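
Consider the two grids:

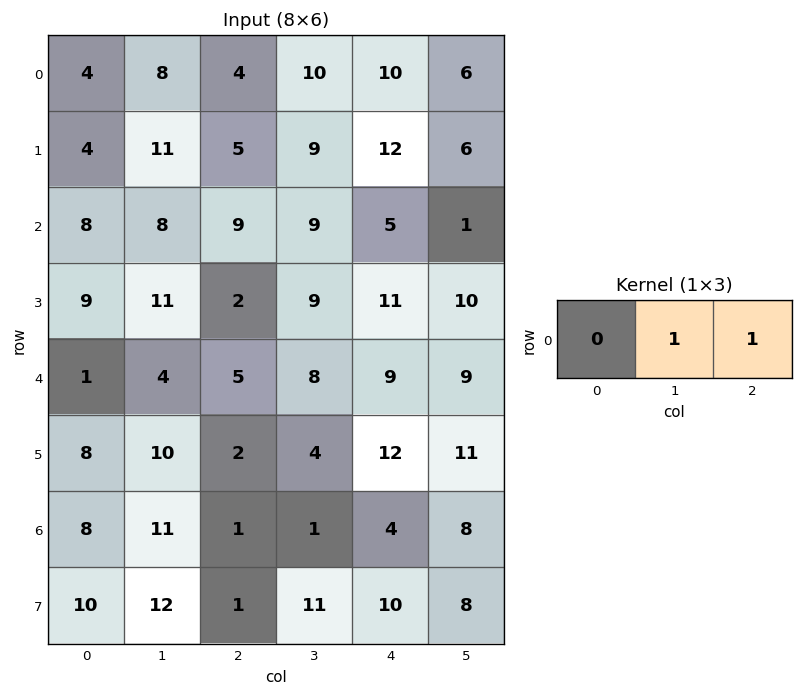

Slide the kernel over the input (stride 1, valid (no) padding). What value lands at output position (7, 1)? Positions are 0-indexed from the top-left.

12

The receptive field on the input at this output position is [12 1 11]. Elementwise product with the kernel and sum: 1·1 + 11·1.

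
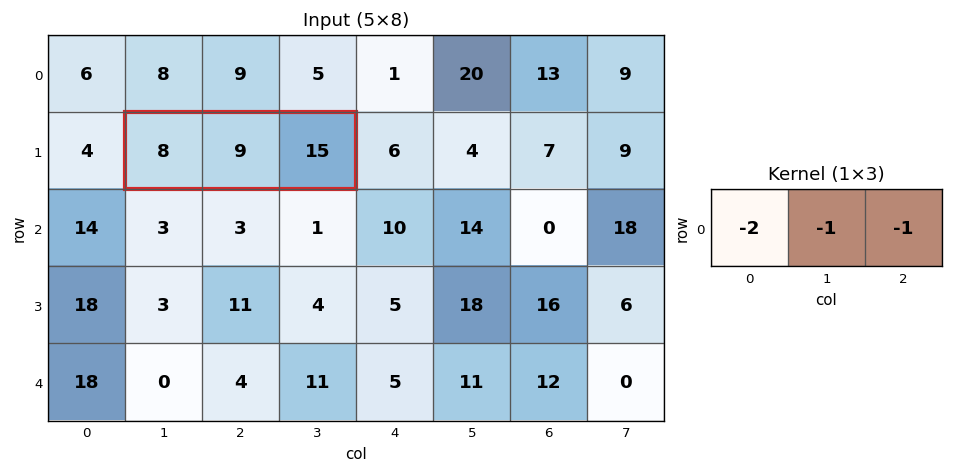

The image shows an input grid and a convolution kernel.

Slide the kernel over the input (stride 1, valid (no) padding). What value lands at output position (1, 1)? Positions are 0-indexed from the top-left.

-40

The receptive field on the input at this output position is [8 9 15]. Elementwise product with the kernel and sum: 8·-2 + 9·-1 + 15·-1.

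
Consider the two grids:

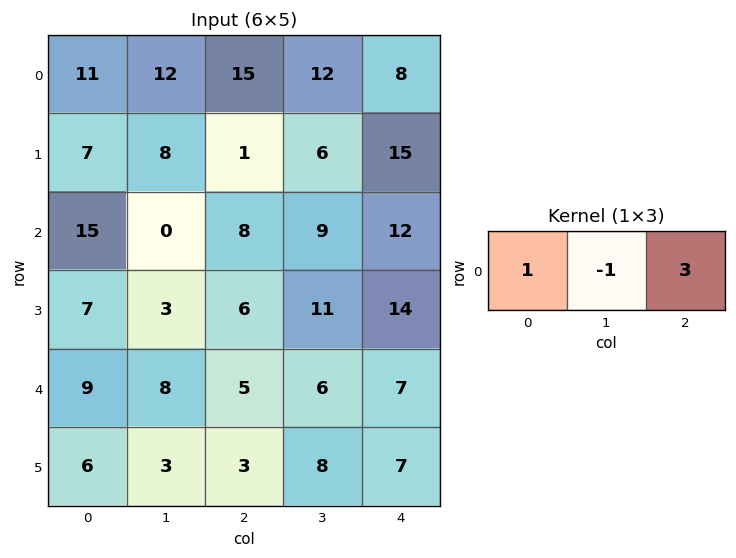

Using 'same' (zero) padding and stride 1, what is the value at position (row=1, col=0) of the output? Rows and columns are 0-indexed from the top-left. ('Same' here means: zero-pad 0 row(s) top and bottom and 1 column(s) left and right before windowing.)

17

The receptive field on the zero-padded input at this output position is [0 7 8]. Elementwise product with the kernel and sum: 0·1 + 7·-1 + 8·3.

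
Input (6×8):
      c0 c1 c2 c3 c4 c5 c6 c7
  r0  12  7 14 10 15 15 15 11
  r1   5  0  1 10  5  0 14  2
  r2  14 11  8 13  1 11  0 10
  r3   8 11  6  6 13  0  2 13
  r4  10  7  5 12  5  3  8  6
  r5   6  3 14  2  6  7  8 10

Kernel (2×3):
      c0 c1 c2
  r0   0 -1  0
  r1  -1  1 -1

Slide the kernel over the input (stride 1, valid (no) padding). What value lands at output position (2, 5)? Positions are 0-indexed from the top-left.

-11

The receptive field on the input at this output position is [11 0 10 / 0 2 13]. Elementwise product with the kernel and sum: 0·-1 + 0·-1 + 2·1 + 13·-1.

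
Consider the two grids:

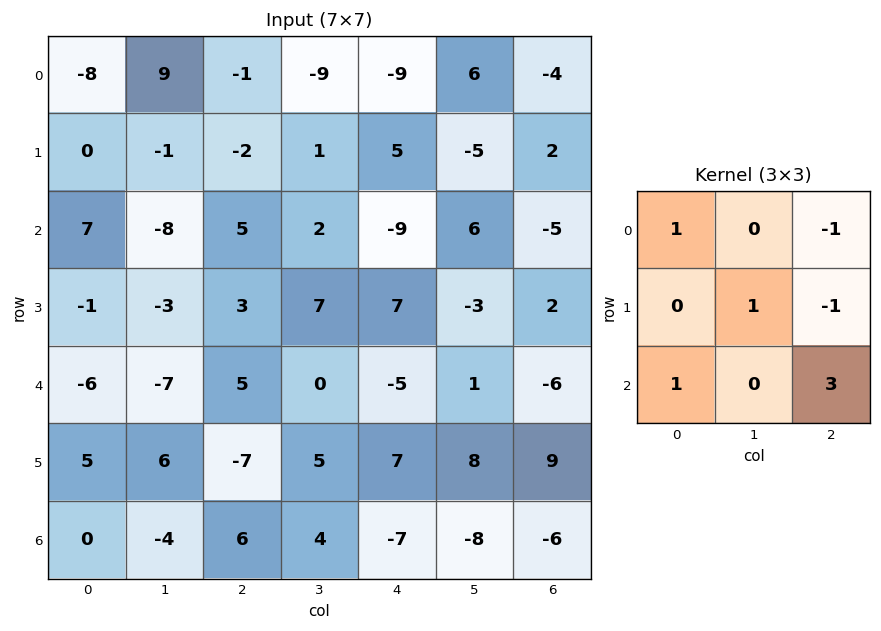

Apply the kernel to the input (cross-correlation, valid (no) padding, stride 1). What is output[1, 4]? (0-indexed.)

27

The receptive field on the input at this output position is [5 -5 2 / -9 6 -5 / 7 -3 2]. Elementwise product with the kernel and sum: 5·1 + 2·-1 + 6·1 + -5·-1 + 7·1 + 2·3.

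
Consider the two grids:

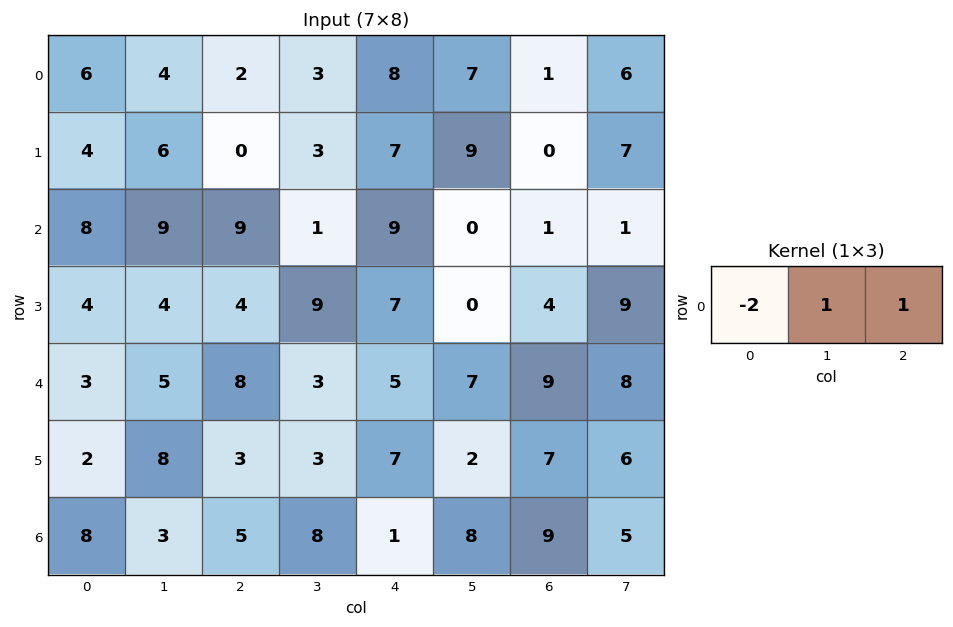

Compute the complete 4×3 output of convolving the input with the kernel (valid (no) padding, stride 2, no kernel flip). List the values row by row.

-6 7 -8
2 -8 -17
7 -8 6
-8 -1 15

Output[0,0]: The receptive field on the input at this output position is [6 4 2]. Elementwise product with the kernel and sum: 6·-2 + 4·1 + 2·1.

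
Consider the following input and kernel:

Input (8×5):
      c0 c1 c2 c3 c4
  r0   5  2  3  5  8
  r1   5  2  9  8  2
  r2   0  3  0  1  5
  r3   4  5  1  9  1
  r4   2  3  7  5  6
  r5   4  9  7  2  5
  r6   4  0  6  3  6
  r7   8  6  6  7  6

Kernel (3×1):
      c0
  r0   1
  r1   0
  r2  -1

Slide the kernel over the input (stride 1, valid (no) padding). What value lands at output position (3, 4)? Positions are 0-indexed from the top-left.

The receptive field on the input at this output position is [1 / 6 / 5]. Elementwise product with the kernel and sum: 1·1 + 5·-1.

-4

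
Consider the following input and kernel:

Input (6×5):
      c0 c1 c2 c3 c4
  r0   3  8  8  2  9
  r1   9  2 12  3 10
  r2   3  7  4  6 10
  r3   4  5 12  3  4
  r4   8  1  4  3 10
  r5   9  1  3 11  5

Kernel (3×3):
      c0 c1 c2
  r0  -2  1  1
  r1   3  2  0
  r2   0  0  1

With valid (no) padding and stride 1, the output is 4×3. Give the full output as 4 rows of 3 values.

45 30 47
31 43 17
31 38 60
38 27 6

Output[0,0]: The receptive field on the input at this output position is [3 8 8 / 9 2 12 / 3 7 4]. Elementwise product with the kernel and sum: 3·-2 + 8·1 + 8·1 + 9·3 + 2·2 + 4·1.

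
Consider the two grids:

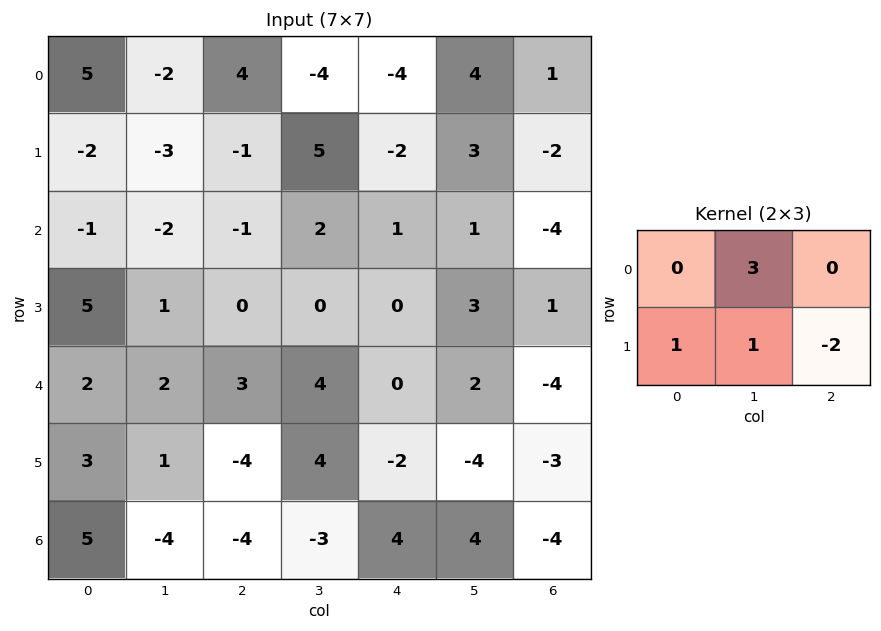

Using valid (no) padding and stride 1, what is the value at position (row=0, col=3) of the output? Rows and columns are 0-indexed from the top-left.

-15

The receptive field on the input at this output position is [-4 -4 4 / 5 -2 3]. Elementwise product with the kernel and sum: -4·3 + 5·1 + -2·1 + 3·-2.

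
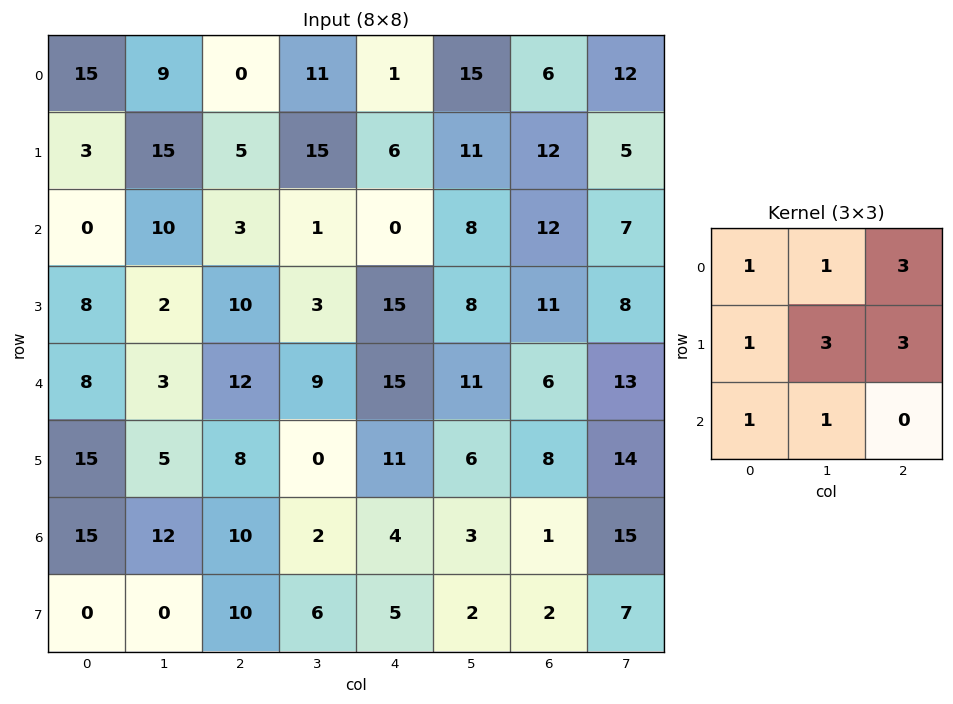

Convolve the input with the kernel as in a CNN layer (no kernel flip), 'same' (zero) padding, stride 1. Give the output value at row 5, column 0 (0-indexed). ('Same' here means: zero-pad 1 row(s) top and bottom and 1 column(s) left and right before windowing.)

92

The receptive field on the zero-padded input at this output position is [0 8 3 / 0 15 5 / 0 15 12]. Elementwise product with the kernel and sum: 0·1 + 8·1 + 3·3 + 0·1 + 15·3 + 5·3 + 0·1 + 15·1.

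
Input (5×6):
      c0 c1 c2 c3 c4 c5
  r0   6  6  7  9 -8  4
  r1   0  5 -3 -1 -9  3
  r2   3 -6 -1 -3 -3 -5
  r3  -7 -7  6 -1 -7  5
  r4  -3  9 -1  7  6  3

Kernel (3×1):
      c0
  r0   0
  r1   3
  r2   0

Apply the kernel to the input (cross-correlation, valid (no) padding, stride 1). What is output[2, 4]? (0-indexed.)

The receptive field on the input at this output position is [-3 / -7 / 6]. Elementwise product with the kernel and sum: -7·3.

-21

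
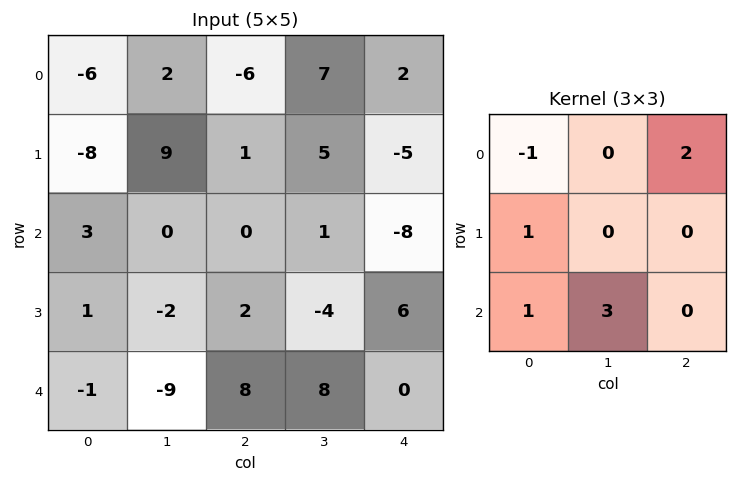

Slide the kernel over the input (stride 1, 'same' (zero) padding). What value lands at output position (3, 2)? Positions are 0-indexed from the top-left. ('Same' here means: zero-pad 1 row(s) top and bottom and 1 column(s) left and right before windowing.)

15

The receptive field on the zero-padded input at this output position is [0 0 1 / -2 2 -4 / -9 8 8]. Elementwise product with the kernel and sum: 0·-1 + 1·2 + -2·1 + -9·1 + 8·3.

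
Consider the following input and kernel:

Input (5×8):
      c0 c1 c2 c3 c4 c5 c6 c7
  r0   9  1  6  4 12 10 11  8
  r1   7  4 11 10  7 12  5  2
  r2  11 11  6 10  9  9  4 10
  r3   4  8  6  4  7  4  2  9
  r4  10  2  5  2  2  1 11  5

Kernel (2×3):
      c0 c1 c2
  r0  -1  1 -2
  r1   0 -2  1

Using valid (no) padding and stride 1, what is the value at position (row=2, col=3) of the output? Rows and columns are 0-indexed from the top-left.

-29

The receptive field on the input at this output position is [10 9 9 / 4 7 4]. Elementwise product with the kernel and sum: 10·-1 + 9·1 + 9·-2 + 7·-2 + 4·1.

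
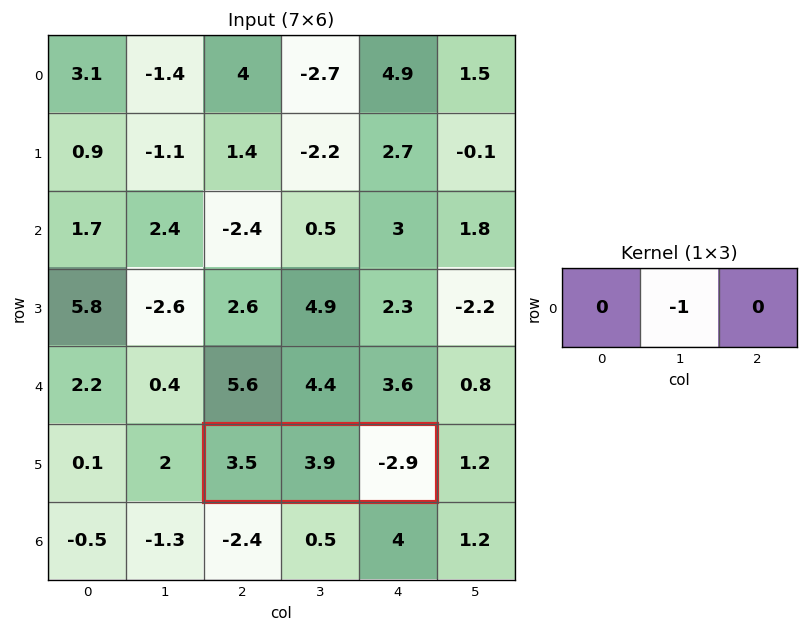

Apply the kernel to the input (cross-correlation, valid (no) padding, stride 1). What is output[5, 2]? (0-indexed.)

The receptive field on the input at this output position is [3.5 3.9 -2.9]. Elementwise product with the kernel and sum: 3.9·-1.

-3.9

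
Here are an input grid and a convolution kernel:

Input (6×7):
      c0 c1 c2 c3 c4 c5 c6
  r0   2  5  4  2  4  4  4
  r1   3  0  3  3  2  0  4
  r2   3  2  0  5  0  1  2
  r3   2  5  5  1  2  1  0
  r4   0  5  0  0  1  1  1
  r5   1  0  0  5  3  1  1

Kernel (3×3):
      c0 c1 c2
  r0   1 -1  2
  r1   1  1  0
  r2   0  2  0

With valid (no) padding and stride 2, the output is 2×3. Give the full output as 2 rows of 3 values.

12 26 12
18 1 8

Output[0,0]: The receptive field on the input at this output position is [2 5 4 / 3 0 3 / 3 2 0]. Elementwise product with the kernel and sum: 2·1 + 5·-1 + 4·2 + 3·1 + 0·1 + 2·2.
Output[0,1]: The receptive field on the input at this output position is [4 2 4 / 3 3 2 / 0 5 0]. Elementwise product with the kernel and sum: 4·1 + 2·-1 + 4·2 + 3·1 + 3·1 + 5·2.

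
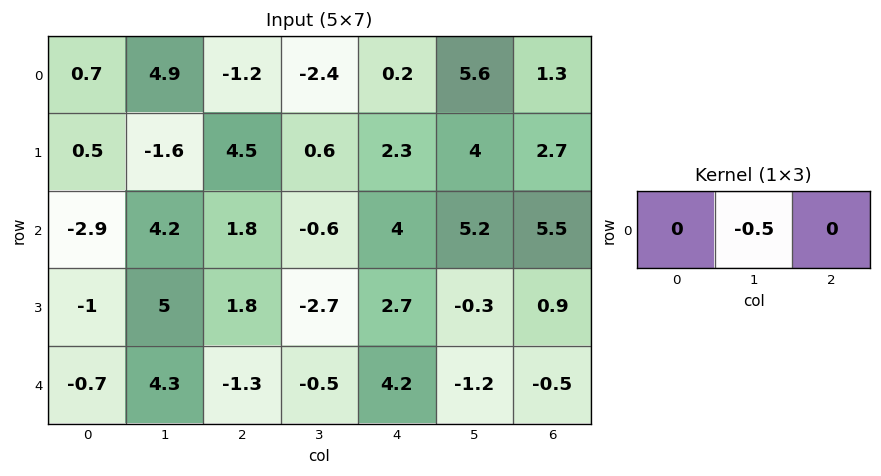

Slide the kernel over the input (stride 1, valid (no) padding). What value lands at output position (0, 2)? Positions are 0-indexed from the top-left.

1.2

The receptive field on the input at this output position is [-1.2 -2.4 0.2]. Elementwise product with the kernel and sum: -2.4·-0.5.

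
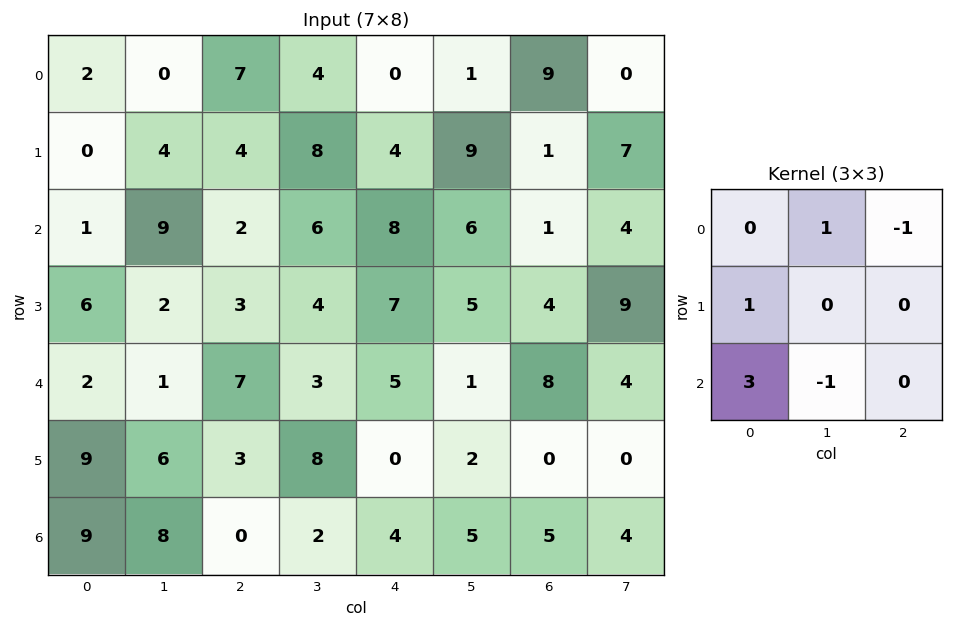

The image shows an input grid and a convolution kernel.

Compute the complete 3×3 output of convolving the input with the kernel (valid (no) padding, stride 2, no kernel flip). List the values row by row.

Output[0,0]: The receptive field on the input at this output position is [2 0 7 / 0 4 4 / 1 9 2]. Elementwise product with the kernel and sum: 0·1 + 7·-1 + 0·1 + 1·3 + 9·-1.
Output[0,1]: The receptive field on the input at this output position is [7 4 0 / 4 8 4 / 2 6 8]. Elementwise product with the kernel and sum: 4·1 + 0·-1 + 4·1 + 2·3 + 6·-1.

-13 8 14
18 19 26
22 -1 0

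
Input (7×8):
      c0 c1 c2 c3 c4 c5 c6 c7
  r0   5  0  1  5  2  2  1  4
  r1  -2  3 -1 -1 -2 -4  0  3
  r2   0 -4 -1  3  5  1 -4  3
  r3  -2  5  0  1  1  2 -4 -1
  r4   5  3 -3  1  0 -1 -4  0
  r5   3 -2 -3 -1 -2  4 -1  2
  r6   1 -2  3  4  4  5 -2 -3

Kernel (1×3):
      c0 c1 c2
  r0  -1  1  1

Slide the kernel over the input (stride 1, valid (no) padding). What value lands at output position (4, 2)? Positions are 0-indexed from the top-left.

The receptive field on the input at this output position is [-3 1 0]. Elementwise product with the kernel and sum: -3·-1 + 1·1 + 0·1.

4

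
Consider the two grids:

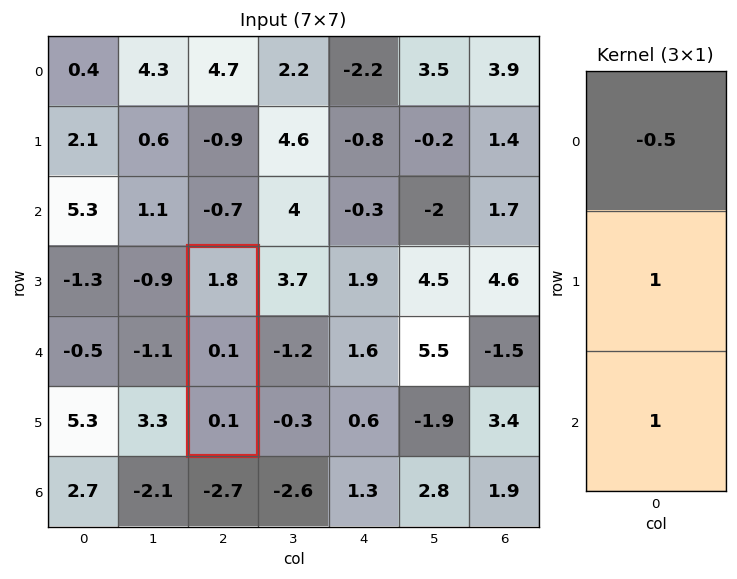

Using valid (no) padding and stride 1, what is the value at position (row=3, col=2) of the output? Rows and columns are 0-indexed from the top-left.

The receptive field on the input at this output position is [1.8 / 0.1 / 0.1]. Elementwise product with the kernel and sum: 1.8·-0.5 + 0.1·1 + 0.1·1.

-0.7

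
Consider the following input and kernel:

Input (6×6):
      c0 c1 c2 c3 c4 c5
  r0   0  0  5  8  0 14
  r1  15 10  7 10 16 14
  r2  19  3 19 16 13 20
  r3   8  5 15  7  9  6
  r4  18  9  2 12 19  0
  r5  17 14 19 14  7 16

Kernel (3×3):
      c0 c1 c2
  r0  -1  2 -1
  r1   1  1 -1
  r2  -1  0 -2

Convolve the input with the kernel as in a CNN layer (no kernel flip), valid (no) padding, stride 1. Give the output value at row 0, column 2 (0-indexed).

The receptive field on the input at this output position is [5 8 0 / 7 10 16 / 19 16 13]. Elementwise product with the kernel and sum: 5·-1 + 8·2 + 0·-1 + 7·1 + 10·1 + 16·-1 + 19·-1 + 13·-2.

-33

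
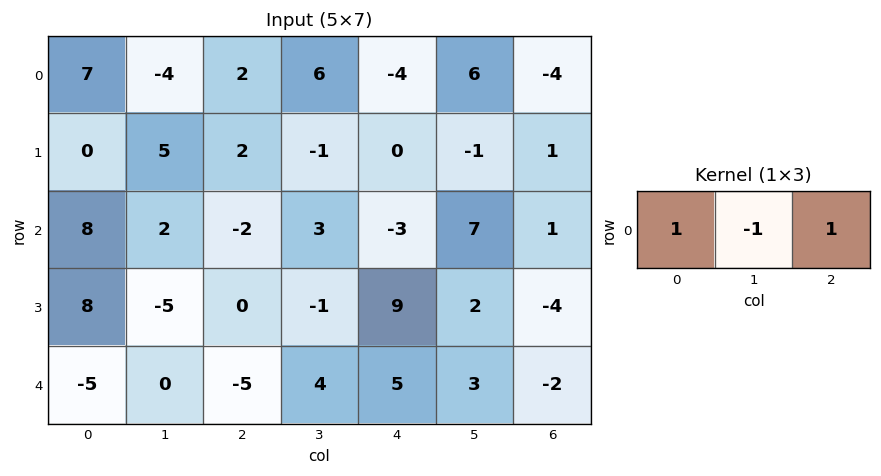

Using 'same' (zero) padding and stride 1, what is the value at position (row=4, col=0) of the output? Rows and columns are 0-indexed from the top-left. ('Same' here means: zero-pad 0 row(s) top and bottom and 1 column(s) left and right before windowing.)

5

The receptive field on the zero-padded input at this output position is [0 -5 0]. Elementwise product with the kernel and sum: 0·1 + -5·-1 + 0·1.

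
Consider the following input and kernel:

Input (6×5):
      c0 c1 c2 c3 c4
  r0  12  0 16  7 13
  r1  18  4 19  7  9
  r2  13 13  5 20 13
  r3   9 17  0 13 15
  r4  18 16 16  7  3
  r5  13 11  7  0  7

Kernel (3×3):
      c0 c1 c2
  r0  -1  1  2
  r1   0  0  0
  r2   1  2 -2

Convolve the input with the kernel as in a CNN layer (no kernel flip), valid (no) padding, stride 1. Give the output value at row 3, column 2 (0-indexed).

The receptive field on the input at this output position is [0 13 15 / 16 7 3 / 7 0 7]. Elementwise product with the kernel and sum: 0·-1 + 13·1 + 15·2 + 7·1 + 0·2 + 7·-2.

36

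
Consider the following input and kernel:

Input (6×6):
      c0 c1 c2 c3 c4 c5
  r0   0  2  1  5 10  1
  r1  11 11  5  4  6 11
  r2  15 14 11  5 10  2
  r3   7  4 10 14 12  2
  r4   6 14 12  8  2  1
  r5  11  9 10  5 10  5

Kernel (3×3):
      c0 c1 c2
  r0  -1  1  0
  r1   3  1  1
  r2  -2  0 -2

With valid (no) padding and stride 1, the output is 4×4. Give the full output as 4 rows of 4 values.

-1 3 -13 20
36 16 3 -3
-2 -11 22 43
-1 40 10 5

Output[0,0]: The receptive field on the input at this output position is [0 2 1 / 11 11 5 / 15 14 11]. Elementwise product with the kernel and sum: 0·-1 + 2·1 + 11·3 + 11·1 + 5·1 + 15·-2 + 11·-2.
Output[0,1]: The receptive field on the input at this output position is [2 1 5 / 11 5 4 / 14 11 5]. Elementwise product with the kernel and sum: 2·-1 + 1·1 + 11·3 + 5·1 + 4·1 + 14·-2 + 5·-2.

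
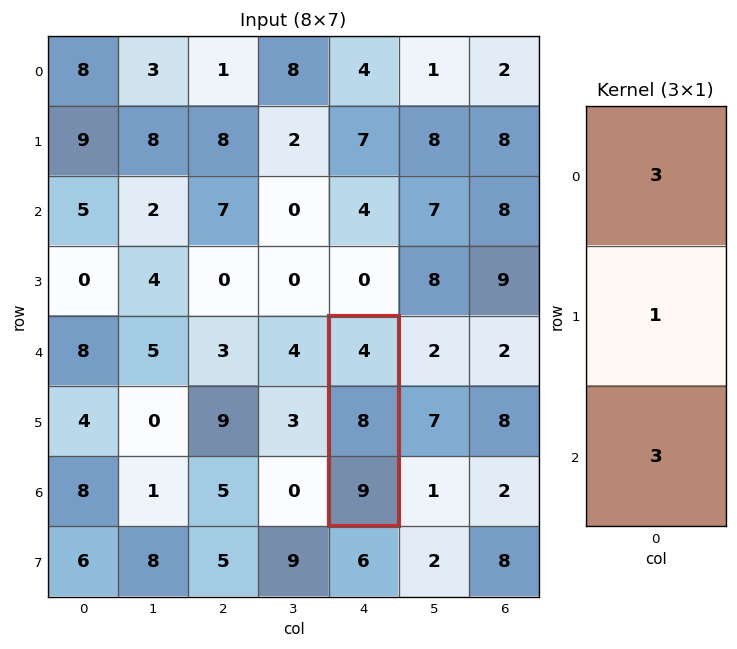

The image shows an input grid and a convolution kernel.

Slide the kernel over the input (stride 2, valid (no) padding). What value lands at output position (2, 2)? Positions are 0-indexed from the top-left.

The receptive field on the input at this output position is [4 / 8 / 9]. Elementwise product with the kernel and sum: 4·3 + 8·1 + 9·3.

47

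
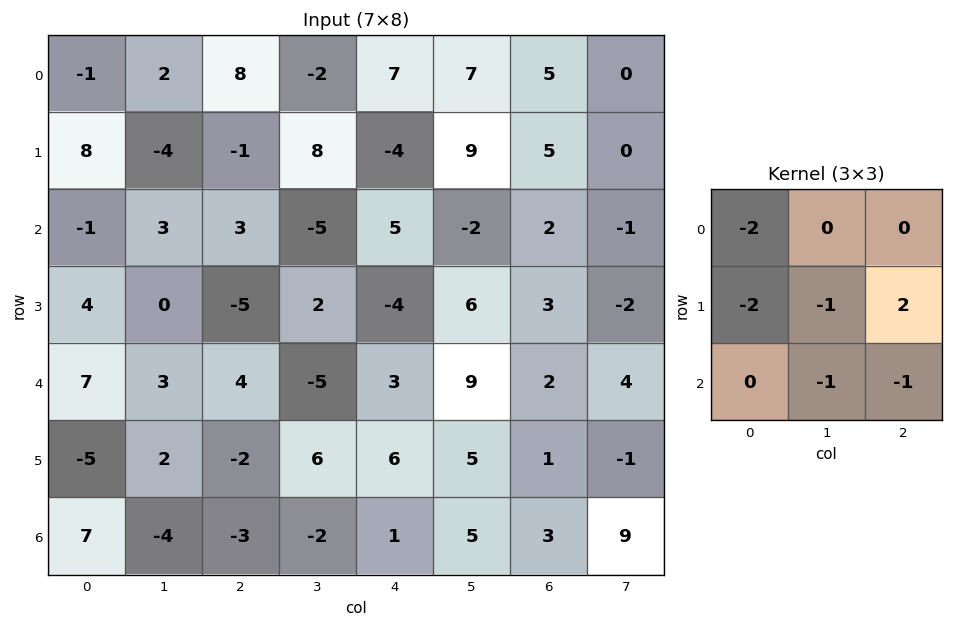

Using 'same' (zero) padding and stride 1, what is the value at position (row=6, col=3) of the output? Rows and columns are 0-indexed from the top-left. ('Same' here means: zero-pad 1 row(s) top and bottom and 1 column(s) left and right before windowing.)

The receptive field on the zero-padded input at this output position is [-2 6 6 / -3 -2 1 / 0 0 0]. Elementwise product with the kernel and sum: -2·-2 + -3·-2 + -2·-1 + 1·2 + 0·-1 + 0·-1.

14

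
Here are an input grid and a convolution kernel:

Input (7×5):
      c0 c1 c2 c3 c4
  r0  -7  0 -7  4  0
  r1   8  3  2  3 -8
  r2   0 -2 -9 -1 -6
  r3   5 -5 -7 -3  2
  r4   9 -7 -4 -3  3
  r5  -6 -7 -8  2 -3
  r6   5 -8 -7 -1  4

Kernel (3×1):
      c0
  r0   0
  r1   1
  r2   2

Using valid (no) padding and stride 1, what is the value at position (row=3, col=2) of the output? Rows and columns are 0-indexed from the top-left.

-20

The receptive field on the input at this output position is [-7 / -4 / -8]. Elementwise product with the kernel and sum: -4·1 + -8·2.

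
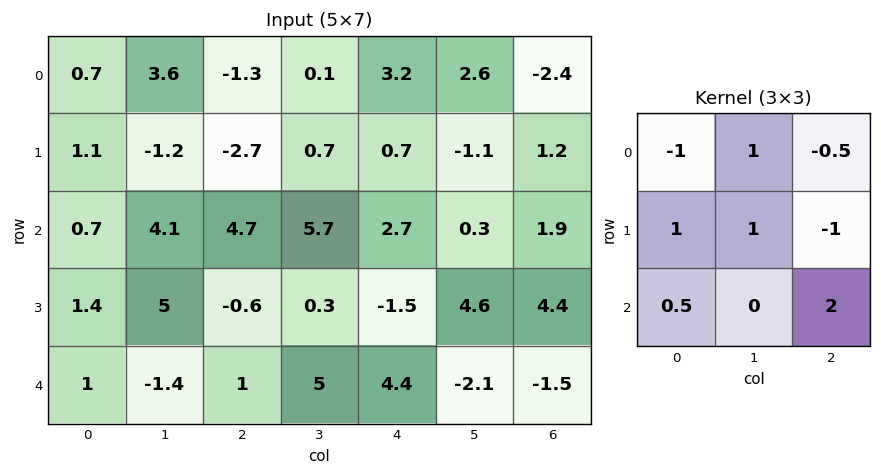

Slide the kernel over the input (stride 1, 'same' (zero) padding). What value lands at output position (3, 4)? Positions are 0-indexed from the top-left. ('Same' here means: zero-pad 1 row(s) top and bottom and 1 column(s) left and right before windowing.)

The receptive field on the zero-padded input at this output position is [5.7 2.7 0.3 / 0.3 -1.5 4.6 / 5 4.4 -2.1]. Elementwise product with the kernel and sum: 5.7·-1 + 2.7·1 + 0.3·-0.5 + 0.3·1 + -1.5·1 + 4.6·-1 + 5·0.5 + -2.1·2.

-10.65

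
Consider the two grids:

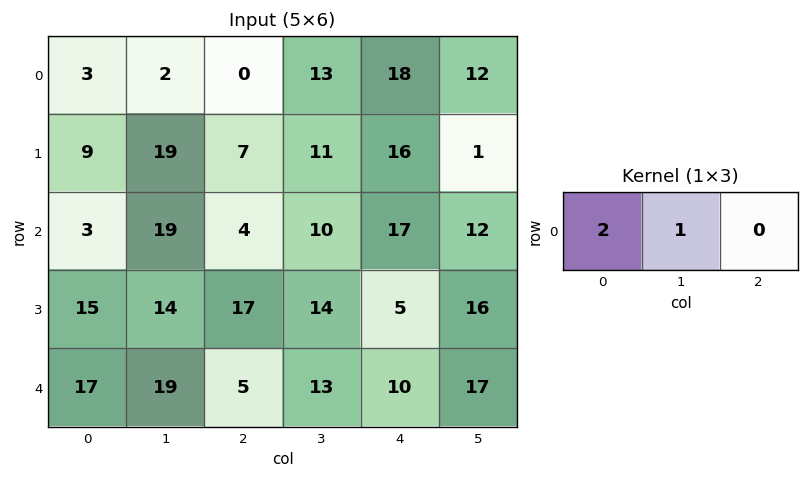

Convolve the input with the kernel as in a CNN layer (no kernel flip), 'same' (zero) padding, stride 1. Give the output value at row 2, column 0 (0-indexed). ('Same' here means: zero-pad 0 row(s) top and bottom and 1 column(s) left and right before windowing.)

3

The receptive field on the zero-padded input at this output position is [0 3 19]. Elementwise product with the kernel and sum: 0·2 + 3·1.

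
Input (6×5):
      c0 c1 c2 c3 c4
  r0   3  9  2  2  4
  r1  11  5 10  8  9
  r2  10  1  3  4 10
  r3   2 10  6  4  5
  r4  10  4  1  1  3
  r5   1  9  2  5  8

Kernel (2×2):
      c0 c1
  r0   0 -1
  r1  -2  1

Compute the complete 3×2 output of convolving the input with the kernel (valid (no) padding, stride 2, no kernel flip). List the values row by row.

Output[0,0]: The receptive field on the input at this output position is [3 9 / 11 5]. Elementwise product with the kernel and sum: 9·-1 + 11·-2 + 5·1.
Output[0,1]: The receptive field on the input at this output position is [2 2 / 10 8]. Elementwise product with the kernel and sum: 2·-1 + 10·-2 + 8·1.

-26 -14
5 -12
3 0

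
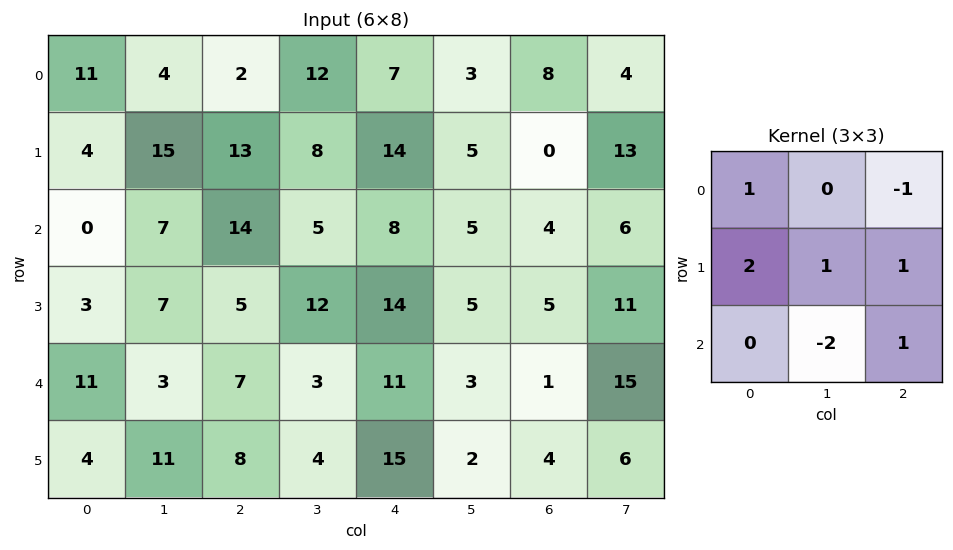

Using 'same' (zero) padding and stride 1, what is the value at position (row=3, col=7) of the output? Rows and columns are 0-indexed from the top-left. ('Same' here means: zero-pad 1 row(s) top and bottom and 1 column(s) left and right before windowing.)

The receptive field on the zero-padded input at this output position is [4 6 0 / 5 11 0 / 1 15 0]. Elementwise product with the kernel and sum: 4·1 + 0·-1 + 5·2 + 11·1 + 0·1 + 15·-2 + 0·1.

-5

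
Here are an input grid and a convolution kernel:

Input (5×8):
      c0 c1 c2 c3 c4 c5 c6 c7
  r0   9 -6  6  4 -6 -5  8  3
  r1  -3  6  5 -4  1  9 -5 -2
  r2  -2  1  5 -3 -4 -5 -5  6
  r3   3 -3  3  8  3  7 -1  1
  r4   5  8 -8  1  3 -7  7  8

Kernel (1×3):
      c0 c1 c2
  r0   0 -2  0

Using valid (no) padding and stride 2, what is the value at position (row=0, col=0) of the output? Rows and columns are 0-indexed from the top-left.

The receptive field on the input at this output position is [9 -6 6]. Elementwise product with the kernel and sum: -6·-2.

12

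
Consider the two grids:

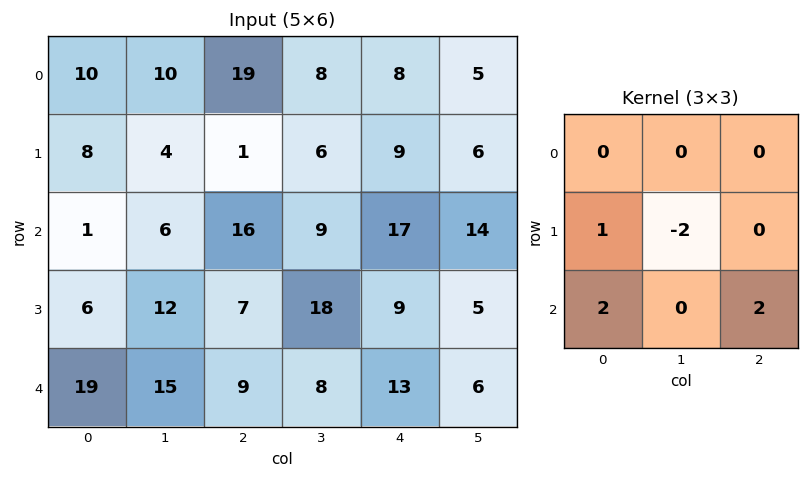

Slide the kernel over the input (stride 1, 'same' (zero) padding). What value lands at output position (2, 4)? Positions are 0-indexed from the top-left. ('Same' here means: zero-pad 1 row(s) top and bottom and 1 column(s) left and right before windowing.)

21

The receptive field on the zero-padded input at this output position is [6 9 6 / 9 17 14 / 18 9 5]. Elementwise product with the kernel and sum: 9·1 + 17·-2 + 18·2 + 5·2.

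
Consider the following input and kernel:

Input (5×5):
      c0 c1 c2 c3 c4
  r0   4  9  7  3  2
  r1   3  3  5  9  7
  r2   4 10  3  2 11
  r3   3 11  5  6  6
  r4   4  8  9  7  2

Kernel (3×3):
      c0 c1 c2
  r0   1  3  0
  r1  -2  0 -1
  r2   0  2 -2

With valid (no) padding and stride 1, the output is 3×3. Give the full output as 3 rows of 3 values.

34 17 -19
13 -6 15
21 -5 3

Output[0,0]: The receptive field on the input at this output position is [4 9 7 / 3 3 5 / 4 10 3]. Elementwise product with the kernel and sum: 4·1 + 9·3 + 3·-2 + 5·-1 + 10·2 + 3·-2.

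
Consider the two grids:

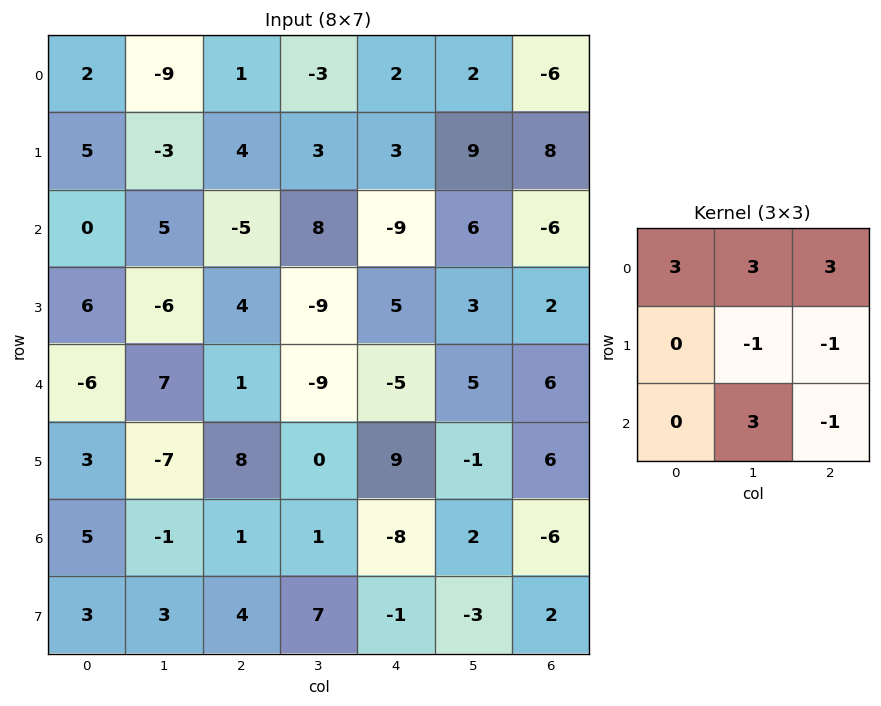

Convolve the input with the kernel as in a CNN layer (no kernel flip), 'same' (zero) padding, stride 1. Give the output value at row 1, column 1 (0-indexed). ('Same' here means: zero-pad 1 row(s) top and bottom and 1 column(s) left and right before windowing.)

The receptive field on the zero-padded input at this output position is [2 -9 1 / 5 -3 4 / 0 5 -5]. Elementwise product with the kernel and sum: 2·3 + -9·3 + 1·3 + -3·-1 + 4·-1 + 5·3 + -5·-1.

1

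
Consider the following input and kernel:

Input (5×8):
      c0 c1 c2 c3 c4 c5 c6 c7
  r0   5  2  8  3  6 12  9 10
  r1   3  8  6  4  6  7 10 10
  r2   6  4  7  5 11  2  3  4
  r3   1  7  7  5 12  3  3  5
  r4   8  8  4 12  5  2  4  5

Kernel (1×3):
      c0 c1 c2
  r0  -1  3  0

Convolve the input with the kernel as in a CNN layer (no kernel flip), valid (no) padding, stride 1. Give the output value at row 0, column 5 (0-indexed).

The receptive field on the input at this output position is [12 9 10]. Elementwise product with the kernel and sum: 12·-1 + 9·3.

15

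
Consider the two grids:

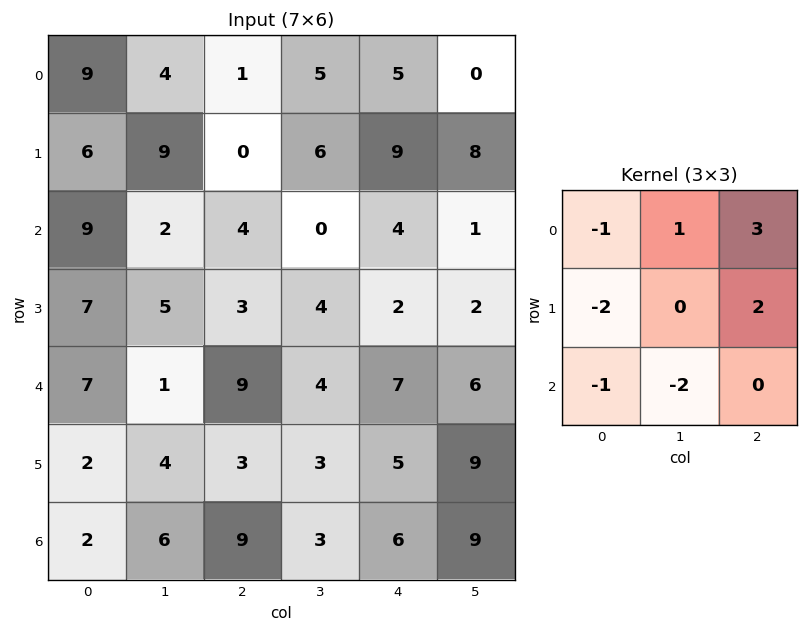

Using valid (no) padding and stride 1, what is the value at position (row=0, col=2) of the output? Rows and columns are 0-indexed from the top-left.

33

The receptive field on the input at this output position is [1 5 5 / 0 6 9 / 4 0 4]. Elementwise product with the kernel and sum: 1·-1 + 5·1 + 5·3 + 0·-2 + 9·2 + 4·-1 + 0·-2.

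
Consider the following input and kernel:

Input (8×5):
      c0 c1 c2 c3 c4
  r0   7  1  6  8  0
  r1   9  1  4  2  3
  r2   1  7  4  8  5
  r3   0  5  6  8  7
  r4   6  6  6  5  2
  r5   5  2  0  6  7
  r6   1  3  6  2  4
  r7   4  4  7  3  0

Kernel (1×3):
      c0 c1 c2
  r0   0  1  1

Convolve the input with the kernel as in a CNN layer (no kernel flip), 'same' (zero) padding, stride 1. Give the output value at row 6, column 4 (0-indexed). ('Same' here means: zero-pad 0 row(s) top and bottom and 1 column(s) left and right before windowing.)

The receptive field on the zero-padded input at this output position is [2 4 0]. Elementwise product with the kernel and sum: 4·1 + 0·1.

4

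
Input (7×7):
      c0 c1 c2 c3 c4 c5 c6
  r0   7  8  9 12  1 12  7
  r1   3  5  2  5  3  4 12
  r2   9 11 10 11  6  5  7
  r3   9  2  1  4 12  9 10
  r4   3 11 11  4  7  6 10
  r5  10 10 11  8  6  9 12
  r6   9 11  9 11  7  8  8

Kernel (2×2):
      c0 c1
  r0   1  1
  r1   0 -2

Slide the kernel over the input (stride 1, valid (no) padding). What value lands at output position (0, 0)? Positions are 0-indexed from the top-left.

The receptive field on the input at this output position is [7 8 / 3 5]. Elementwise product with the kernel and sum: 7·1 + 8·1 + 5·-2.

5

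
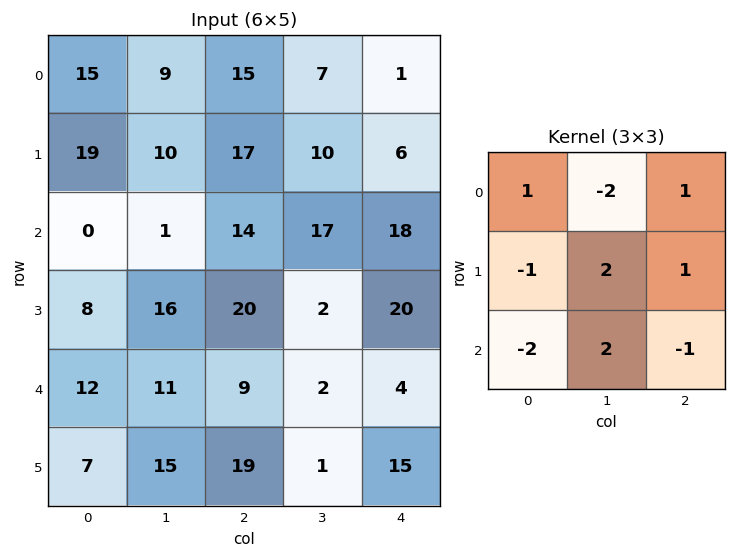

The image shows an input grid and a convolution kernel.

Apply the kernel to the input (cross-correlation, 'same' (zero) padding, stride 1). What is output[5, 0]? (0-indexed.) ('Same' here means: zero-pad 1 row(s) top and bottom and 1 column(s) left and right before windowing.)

The receptive field on the zero-padded input at this output position is [0 12 11 / 0 7 15 / 0 0 0]. Elementwise product with the kernel and sum: 0·1 + 12·-2 + 11·1 + 0·-1 + 7·2 + 15·1 + 0·-2 + 0·2 + 0·-1.

16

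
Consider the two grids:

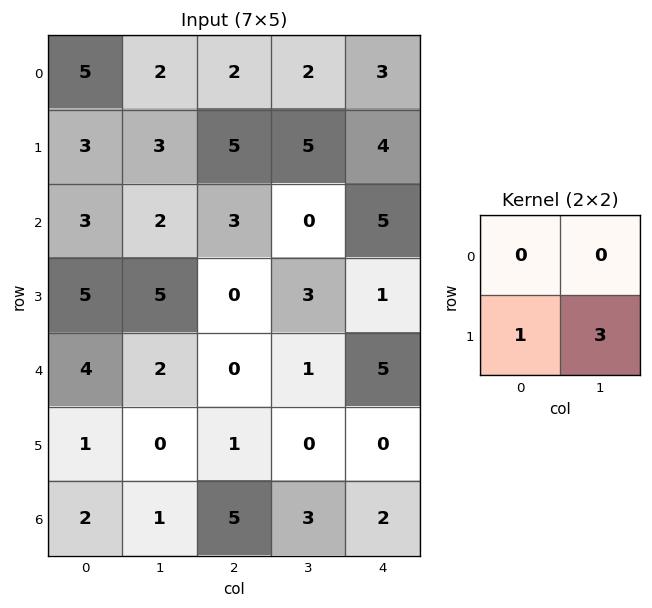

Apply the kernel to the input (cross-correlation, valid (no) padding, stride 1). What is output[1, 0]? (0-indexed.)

9

The receptive field on the input at this output position is [3 3 / 3 2]. Elementwise product with the kernel and sum: 3·1 + 2·3.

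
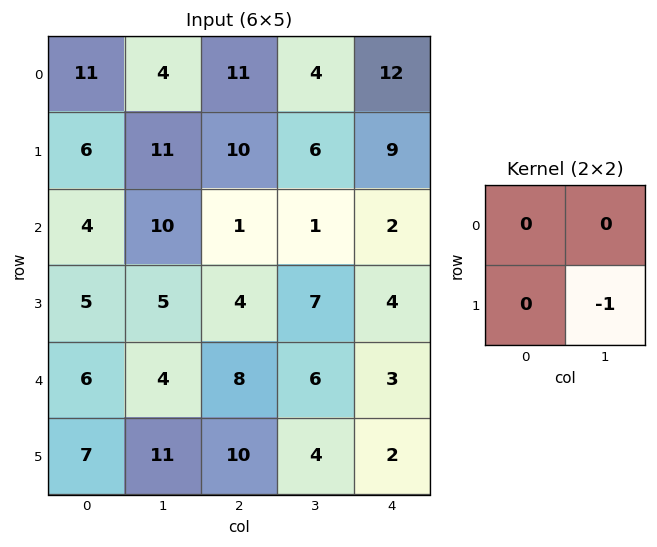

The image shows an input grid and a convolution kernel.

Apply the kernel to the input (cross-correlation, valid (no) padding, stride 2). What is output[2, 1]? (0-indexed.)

The receptive field on the input at this output position is [8 6 / 10 4]. Elementwise product with the kernel and sum: 4·-1.

-4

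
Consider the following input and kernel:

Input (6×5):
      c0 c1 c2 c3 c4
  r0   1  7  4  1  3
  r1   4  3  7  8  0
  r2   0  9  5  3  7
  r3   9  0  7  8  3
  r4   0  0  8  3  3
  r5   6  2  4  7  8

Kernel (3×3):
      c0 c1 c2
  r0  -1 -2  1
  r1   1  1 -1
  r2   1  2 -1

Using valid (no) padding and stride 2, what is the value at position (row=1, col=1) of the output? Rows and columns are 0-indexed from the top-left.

The receptive field on the input at this output position is [5 3 7 / 7 8 3 / 8 3 3]. Elementwise product with the kernel and sum: 5·-1 + 3·-2 + 7·1 + 7·1 + 8·1 + 3·-1 + 8·1 + 3·2 + 3·-1.

19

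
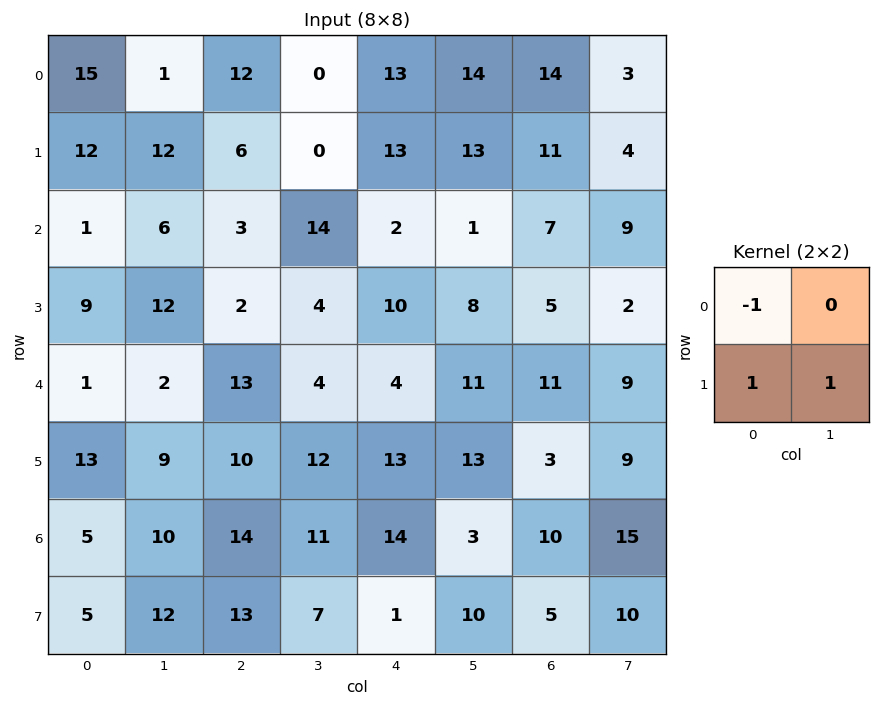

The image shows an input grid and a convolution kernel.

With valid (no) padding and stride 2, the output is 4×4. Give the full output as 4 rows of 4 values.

Output[0,0]: The receptive field on the input at this output position is [15 1 / 12 12]. Elementwise product with the kernel and sum: 15·-1 + 12·1 + 12·1.

9 -6 13 1
20 3 16 0
21 9 22 1
12 6 -3 5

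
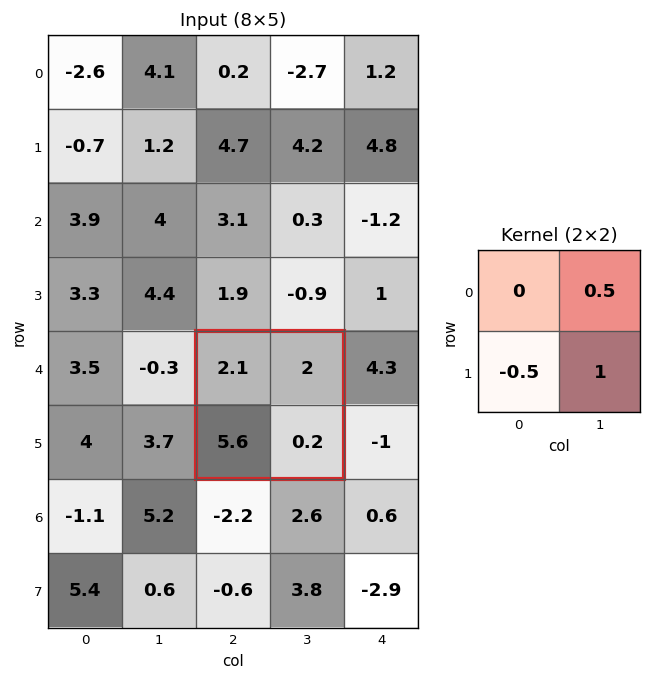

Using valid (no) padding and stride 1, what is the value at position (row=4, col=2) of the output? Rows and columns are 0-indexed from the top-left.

-1.6

The receptive field on the input at this output position is [2.1 2 / 5.6 0.2]. Elementwise product with the kernel and sum: 2·0.5 + 5.6·-0.5 + 0.2·1.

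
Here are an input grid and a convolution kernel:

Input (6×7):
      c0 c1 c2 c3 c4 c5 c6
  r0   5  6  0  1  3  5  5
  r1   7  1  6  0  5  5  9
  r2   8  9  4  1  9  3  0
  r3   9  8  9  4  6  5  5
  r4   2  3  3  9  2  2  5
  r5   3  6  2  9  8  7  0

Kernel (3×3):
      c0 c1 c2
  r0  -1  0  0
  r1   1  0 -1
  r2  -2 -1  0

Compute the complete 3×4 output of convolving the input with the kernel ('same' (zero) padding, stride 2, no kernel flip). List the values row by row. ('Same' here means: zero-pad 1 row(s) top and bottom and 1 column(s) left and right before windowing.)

Output[0,0]: The receptive field on the zero-padded input at this output position is [0 0 0 / 0 5 6 / 0 7 1]. Elementwise product with the kernel and sum: 0·-1 + 0·1 + 6·-1 + 0·-2 + 7·-1.
Output[0,1]: The receptive field on the zero-padded input at this output position is [0 0 0 / 6 0 1 / 1 6 0]. Elementwise product with the kernel and sum: 0·-1 + 6·1 + 1·-1 + 1·-2 + 6·-1.

-13 -3 -9 -14
-18 -18 -16 -17
-6 -28 -23 -17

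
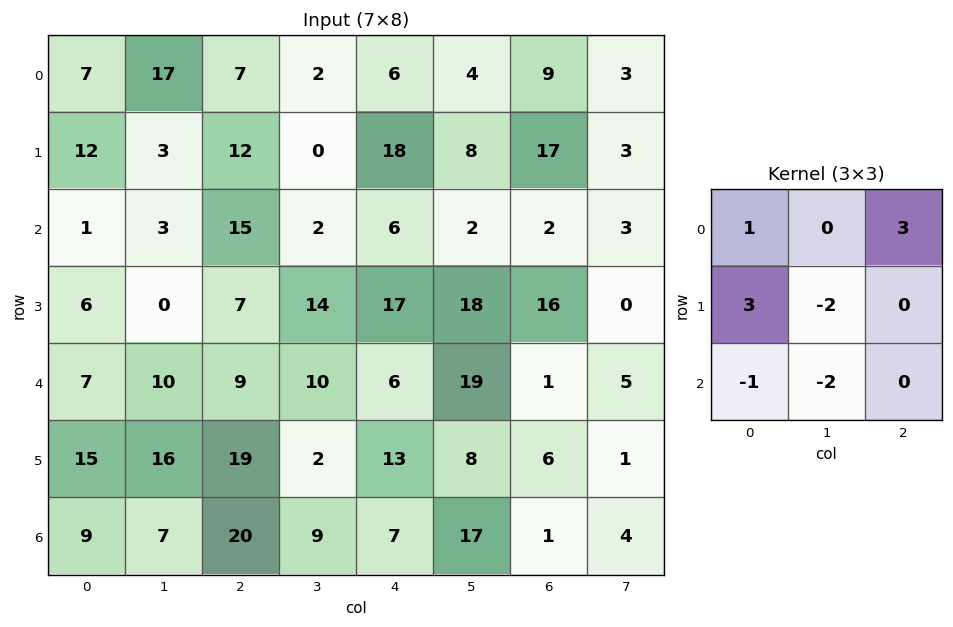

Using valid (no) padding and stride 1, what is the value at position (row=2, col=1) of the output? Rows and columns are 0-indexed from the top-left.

The receptive field on the input at this output position is [3 15 2 / 0 7 14 / 10 9 10]. Elementwise product with the kernel and sum: 3·1 + 2·3 + 0·3 + 7·-2 + 10·-1 + 9·-2.

-33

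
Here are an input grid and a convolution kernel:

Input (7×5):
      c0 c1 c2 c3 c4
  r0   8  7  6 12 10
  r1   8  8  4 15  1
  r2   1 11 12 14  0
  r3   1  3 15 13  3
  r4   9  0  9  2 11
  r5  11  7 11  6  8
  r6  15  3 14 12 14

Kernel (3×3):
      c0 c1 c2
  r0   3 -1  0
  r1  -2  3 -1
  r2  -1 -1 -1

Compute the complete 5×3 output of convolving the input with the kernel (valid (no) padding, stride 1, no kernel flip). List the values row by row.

-3 -41 16
16 -11 -16
-34 36 6
-56 -5 -16
-17 -25 -27

Output[0,0]: The receptive field on the input at this output position is [8 7 6 / 8 8 4 / 1 11 12]. Elementwise product with the kernel and sum: 8·3 + 7·-1 + 8·-2 + 8·3 + 4·-1 + 1·-1 + 11·-1 + 12·-1.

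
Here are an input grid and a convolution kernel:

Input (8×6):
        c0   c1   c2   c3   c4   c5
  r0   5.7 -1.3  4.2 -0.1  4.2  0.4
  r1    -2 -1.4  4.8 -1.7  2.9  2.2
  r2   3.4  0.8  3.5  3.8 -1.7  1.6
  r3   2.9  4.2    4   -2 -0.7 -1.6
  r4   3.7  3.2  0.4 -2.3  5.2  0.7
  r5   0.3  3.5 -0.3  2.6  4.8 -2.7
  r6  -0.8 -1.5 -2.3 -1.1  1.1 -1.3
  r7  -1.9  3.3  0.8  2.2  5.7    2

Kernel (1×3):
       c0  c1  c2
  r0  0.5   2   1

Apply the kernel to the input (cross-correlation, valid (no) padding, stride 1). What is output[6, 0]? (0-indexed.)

-5.7

The receptive field on the input at this output position is [-0.8 -1.5 -2.3]. Elementwise product with the kernel and sum: -0.8·0.5 + -1.5·2 + -2.3·1.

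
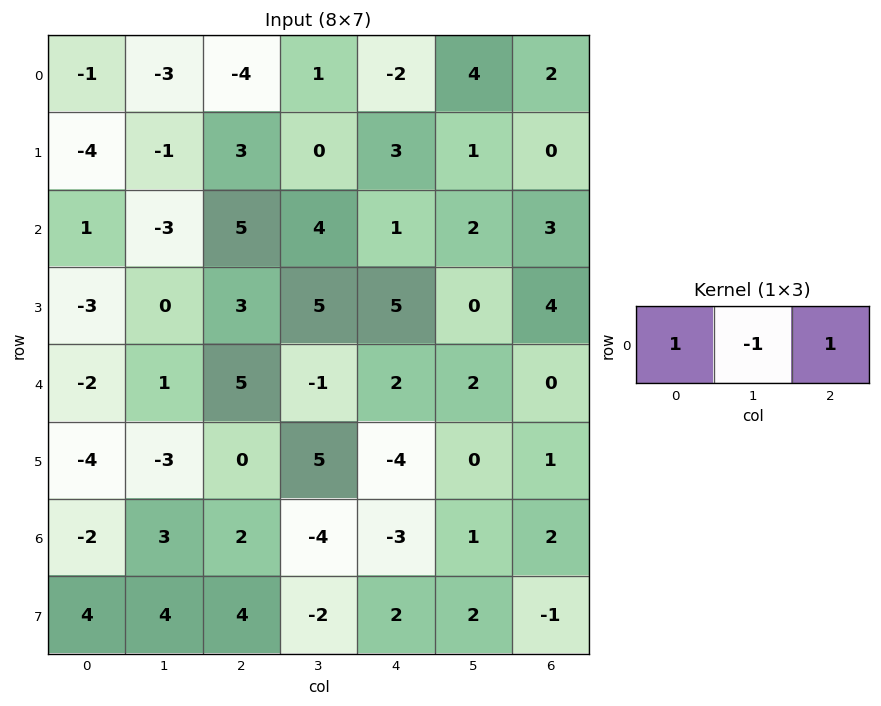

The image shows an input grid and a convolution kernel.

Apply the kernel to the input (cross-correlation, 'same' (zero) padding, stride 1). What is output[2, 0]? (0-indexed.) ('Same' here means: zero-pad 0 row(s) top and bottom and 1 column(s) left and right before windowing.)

The receptive field on the zero-padded input at this output position is [0 1 -3]. Elementwise product with the kernel and sum: 0·1 + 1·-1 + -3·1.

-4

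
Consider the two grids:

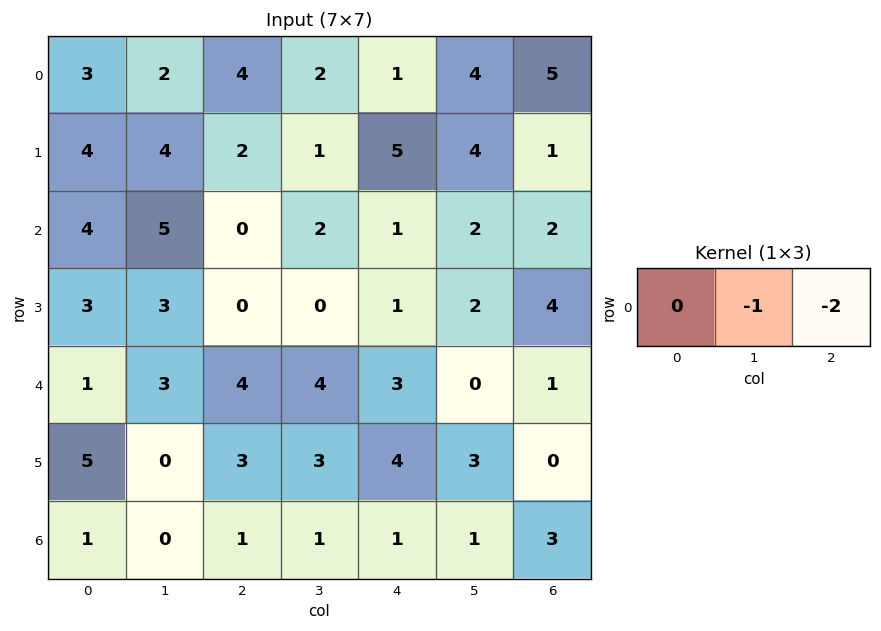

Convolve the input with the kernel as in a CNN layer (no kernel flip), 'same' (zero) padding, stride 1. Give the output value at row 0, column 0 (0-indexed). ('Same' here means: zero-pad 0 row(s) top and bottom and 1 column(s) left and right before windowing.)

-7

The receptive field on the zero-padded input at this output position is [0 3 2]. Elementwise product with the kernel and sum: 3·-1 + 2·-2.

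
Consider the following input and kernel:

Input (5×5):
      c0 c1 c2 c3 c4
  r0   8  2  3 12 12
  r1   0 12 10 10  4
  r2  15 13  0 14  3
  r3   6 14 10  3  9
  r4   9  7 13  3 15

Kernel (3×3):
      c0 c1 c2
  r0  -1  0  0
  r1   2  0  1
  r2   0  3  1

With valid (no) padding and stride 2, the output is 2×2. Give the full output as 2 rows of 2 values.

Output[0,0]: The receptive field on the input at this output position is [8 2 3 / 0 12 10 / 15 13 0]. Elementwise product with the kernel and sum: 8·-1 + 0·2 + 10·1 + 13·3 + 0·1.
Output[0,1]: The receptive field on the input at this output position is [3 12 12 / 10 10 4 / 0 14 3]. Elementwise product with the kernel and sum: 3·-1 + 10·2 + 4·1 + 14·3 + 3·1.

41 66
41 53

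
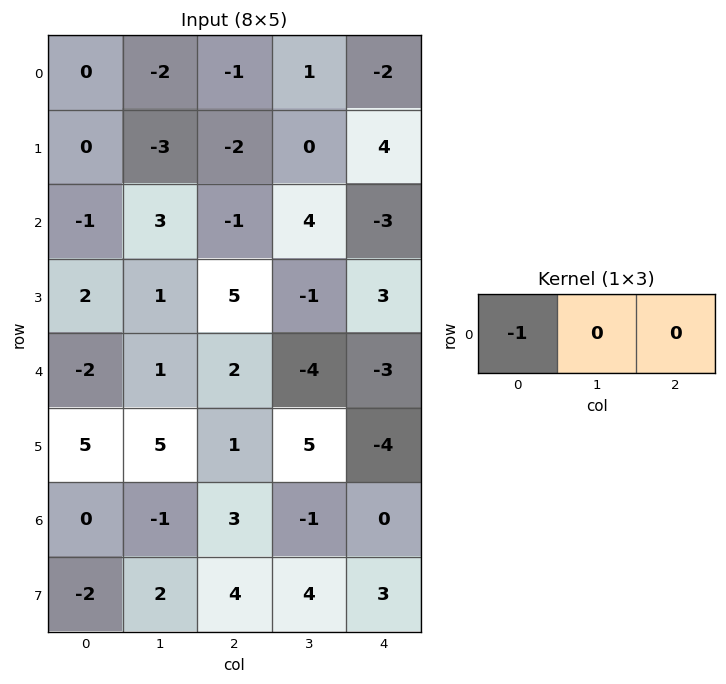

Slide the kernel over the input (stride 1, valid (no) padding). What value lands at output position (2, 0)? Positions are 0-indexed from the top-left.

1

The receptive field on the input at this output position is [-1 3 -1]. Elementwise product with the kernel and sum: -1·-1.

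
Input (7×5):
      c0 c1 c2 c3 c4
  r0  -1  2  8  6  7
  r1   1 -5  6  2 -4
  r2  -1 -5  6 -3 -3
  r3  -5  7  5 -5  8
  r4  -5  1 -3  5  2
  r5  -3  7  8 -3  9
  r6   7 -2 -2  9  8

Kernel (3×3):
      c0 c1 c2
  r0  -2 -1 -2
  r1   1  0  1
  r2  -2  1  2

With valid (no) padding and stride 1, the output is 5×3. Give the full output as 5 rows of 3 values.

0 -17 -55
23 -27 -2
0 17 25
14 -15 -23
0 15 43

Output[0,0]: The receptive field on the input at this output position is [-1 2 8 / 1 -5 6 / -1 -5 6]. Elementwise product with the kernel and sum: -1·-2 + 2·-1 + 8·-2 + 1·1 + 6·1 + -1·-2 + -5·1 + 6·2.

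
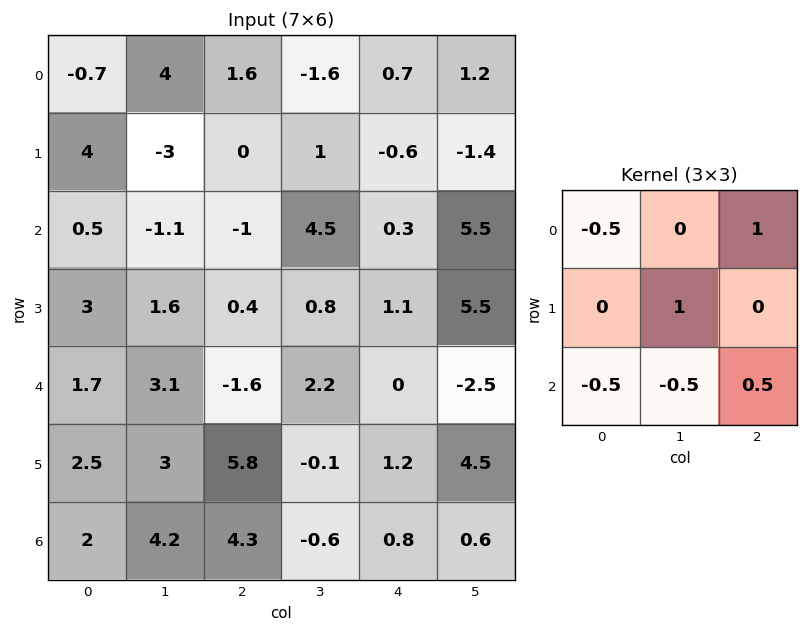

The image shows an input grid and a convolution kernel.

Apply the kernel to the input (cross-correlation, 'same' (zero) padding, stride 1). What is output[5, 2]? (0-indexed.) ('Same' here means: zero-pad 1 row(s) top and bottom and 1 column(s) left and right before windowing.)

The receptive field on the zero-padded input at this output position is [3.1 -1.6 2.2 / 3 5.8 -0.1 / 4.2 4.3 -0.6]. Elementwise product with the kernel and sum: 3.1·-0.5 + 2.2·1 + 5.8·1 + 4.2·-0.5 + 4.3·-0.5 + -0.6·0.5.

1.9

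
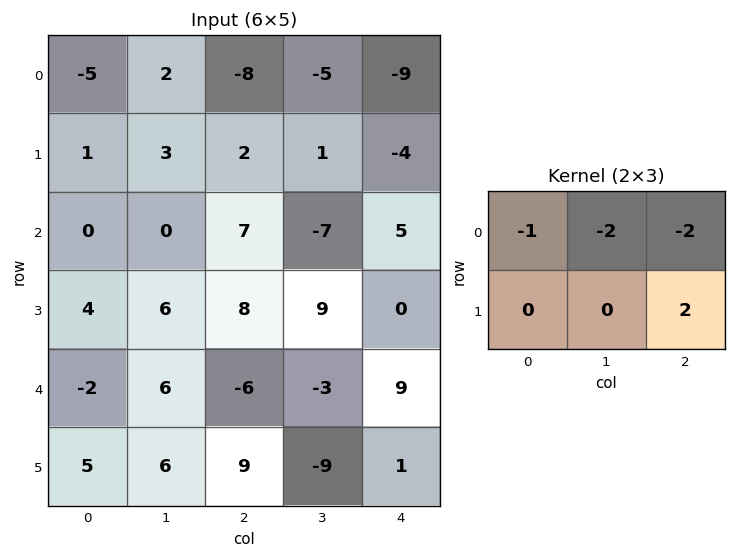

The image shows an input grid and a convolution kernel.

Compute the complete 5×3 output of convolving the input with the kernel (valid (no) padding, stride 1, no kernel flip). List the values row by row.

21 26 28
3 -23 14
2 18 -3
-44 -46 -8
20 -6 -4

Output[0,0]: The receptive field on the input at this output position is [-5 2 -8 / 1 3 2]. Elementwise product with the kernel and sum: -5·-1 + 2·-2 + -8·-2 + 2·2.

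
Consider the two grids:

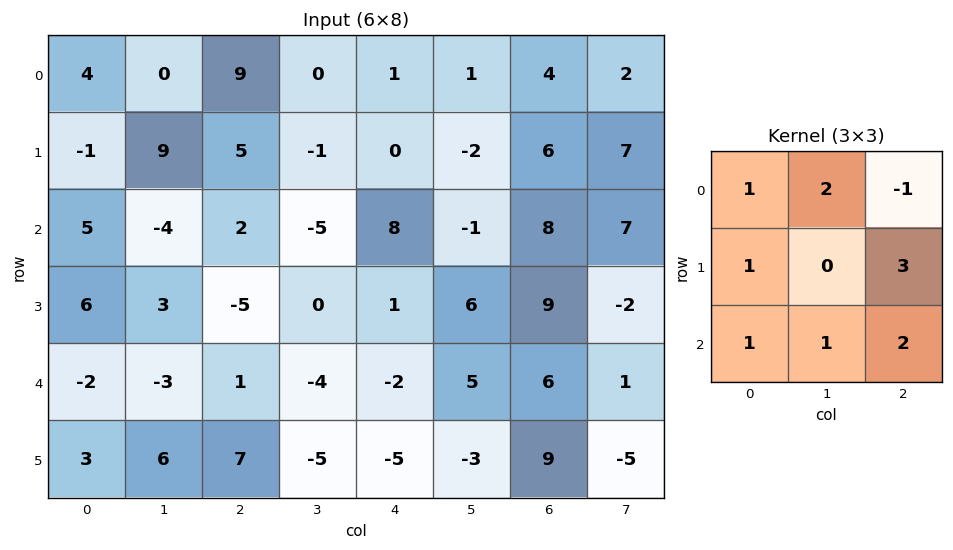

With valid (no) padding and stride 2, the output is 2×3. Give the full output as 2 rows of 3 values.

14 26 40
-17 -25 41

Output[0,0]: The receptive field on the input at this output position is [4 0 9 / -1 9 5 / 5 -4 2]. Elementwise product with the kernel and sum: 4·1 + 0·2 + 9·-1 + -1·1 + 5·3 + 5·1 + -4·1 + 2·2.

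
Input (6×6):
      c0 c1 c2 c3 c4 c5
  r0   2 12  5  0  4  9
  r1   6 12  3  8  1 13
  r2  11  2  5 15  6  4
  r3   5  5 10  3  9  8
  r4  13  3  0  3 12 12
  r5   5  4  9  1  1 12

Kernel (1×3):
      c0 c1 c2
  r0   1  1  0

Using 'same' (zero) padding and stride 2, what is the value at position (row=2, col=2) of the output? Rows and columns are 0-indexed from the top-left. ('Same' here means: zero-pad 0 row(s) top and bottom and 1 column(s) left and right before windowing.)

15

The receptive field on the zero-padded input at this output position is [3 12 12]. Elementwise product with the kernel and sum: 3·1 + 12·1.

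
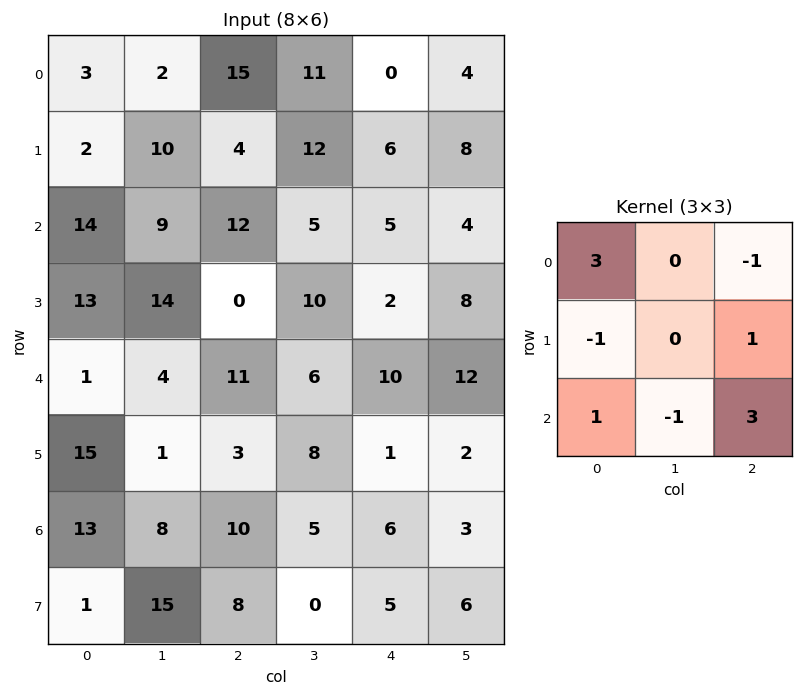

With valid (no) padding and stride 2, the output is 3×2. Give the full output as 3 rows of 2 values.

37 69
47 68
15 44

Output[0,0]: The receptive field on the input at this output position is [3 2 15 / 2 10 4 / 14 9 12]. Elementwise product with the kernel and sum: 3·3 + 15·-1 + 2·-1 + 4·1 + 14·1 + 9·-1 + 12·3.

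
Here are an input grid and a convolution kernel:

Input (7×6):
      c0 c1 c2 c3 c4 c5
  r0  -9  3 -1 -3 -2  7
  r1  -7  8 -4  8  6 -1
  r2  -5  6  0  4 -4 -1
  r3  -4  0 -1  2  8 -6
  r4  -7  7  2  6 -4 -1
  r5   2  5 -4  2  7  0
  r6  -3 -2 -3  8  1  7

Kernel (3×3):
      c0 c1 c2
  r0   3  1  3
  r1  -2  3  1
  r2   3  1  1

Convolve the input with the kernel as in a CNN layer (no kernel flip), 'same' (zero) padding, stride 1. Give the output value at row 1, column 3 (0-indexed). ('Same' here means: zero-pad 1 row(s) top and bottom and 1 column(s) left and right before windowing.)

The receptive field on the zero-padded input at this output position is [-1 -3 -2 / -4 8 6 / 0 4 -4]. Elementwise product with the kernel and sum: -1·3 + -3·1 + -2·3 + -4·-2 + 8·3 + 6·1 + 0·3 + 4·1 + -4·1.

26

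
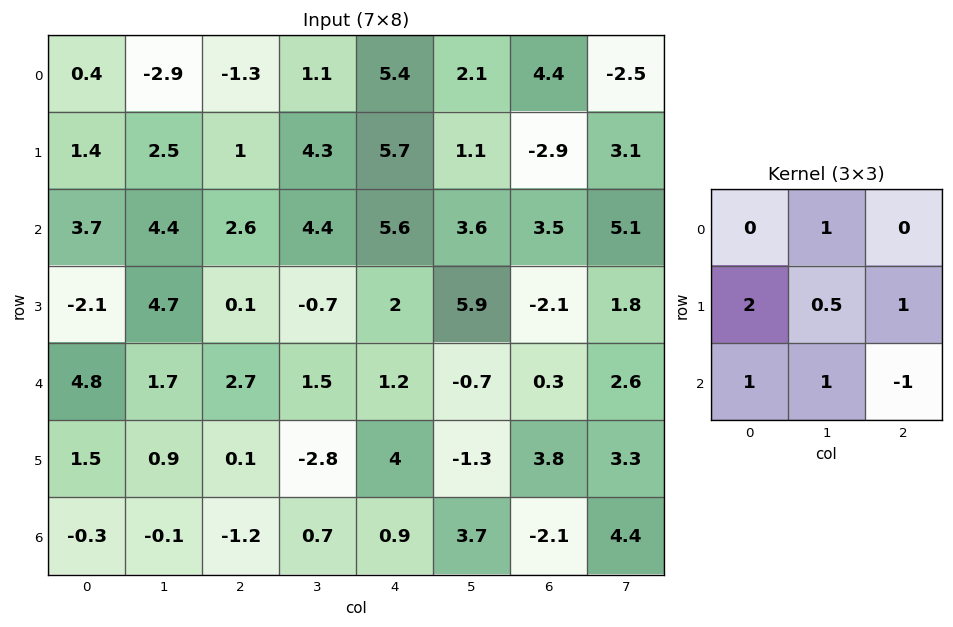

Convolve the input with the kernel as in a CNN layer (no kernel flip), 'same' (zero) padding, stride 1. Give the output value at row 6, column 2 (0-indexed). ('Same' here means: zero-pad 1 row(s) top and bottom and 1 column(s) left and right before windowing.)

The receptive field on the zero-padded input at this output position is [0.9 0.1 -2.8 / -0.1 -1.2 0.7 / 0 0 0]. Elementwise product with the kernel and sum: 0.1·1 + -0.1·2 + -1.2·0.5 + 0.7·1 + 0·1 + 0·1 + 0·-1.

-0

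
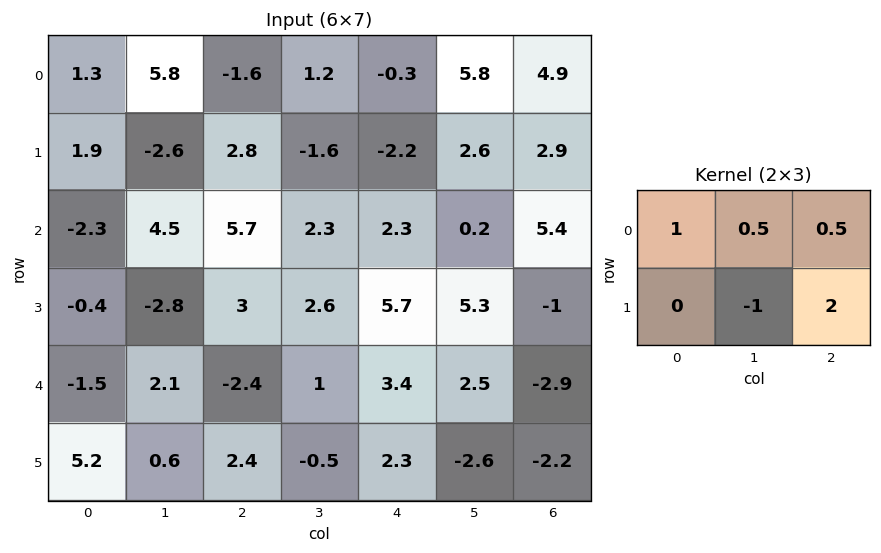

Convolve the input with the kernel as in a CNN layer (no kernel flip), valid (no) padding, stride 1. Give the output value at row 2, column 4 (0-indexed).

The receptive field on the input at this output position is [2.3 0.2 5.4 / 5.7 5.3 -1]. Elementwise product with the kernel and sum: 2.3·1 + 0.2·0.5 + 5.4·0.5 + 5.3·-1 + -1·2.

-2.2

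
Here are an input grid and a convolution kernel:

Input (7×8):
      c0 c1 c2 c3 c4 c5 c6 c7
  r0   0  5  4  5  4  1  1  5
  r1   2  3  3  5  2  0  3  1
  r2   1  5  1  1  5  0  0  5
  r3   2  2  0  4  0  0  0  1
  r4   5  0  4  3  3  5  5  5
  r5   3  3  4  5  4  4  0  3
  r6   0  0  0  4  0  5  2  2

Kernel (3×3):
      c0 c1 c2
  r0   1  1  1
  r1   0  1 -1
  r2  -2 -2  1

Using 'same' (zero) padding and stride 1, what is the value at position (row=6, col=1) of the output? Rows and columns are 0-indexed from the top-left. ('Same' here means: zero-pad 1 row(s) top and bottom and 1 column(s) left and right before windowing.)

The receptive field on the zero-padded input at this output position is [3 3 4 / 0 0 0 / 0 0 0]. Elementwise product with the kernel and sum: 3·1 + 3·1 + 4·1 + 0·1 + 0·-1 + 0·-2 + 0·-2 + 0·1.

10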